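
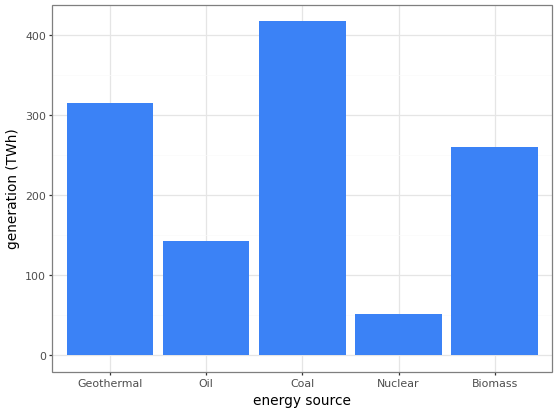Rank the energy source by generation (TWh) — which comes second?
Top 3: Coal ≈ 400, Geothermal ≈ 300, Biomass ≈ 250.

Geothermal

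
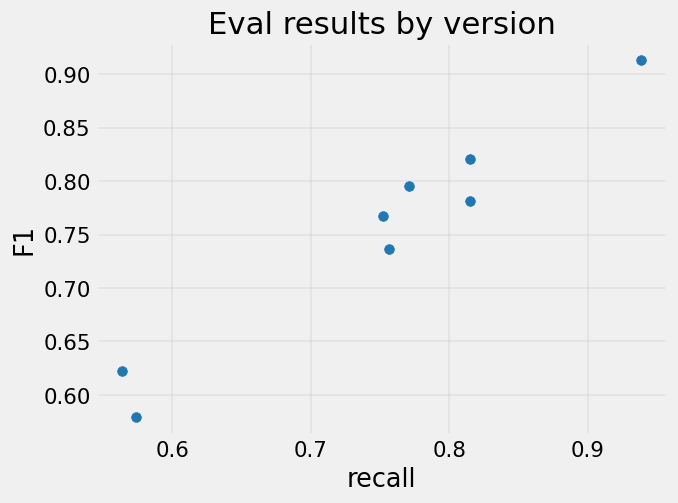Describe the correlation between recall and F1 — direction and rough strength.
Points are positively correlated; strong (|r| ≈ 1.0).

positive, strong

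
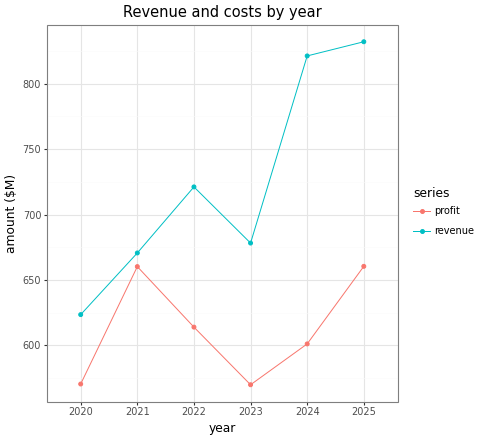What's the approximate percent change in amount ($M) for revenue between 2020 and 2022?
2020 ≈ 625, 2022 ≈ 725; (725 − 625) / 625 ≈ +16%.

≈ +16%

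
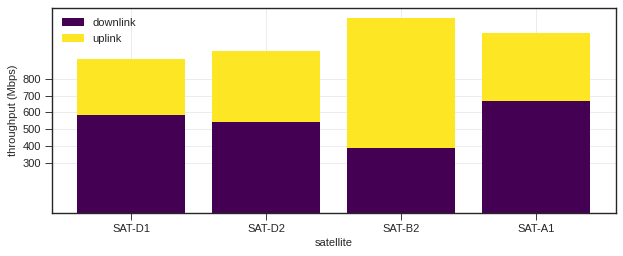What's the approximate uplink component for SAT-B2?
≈ 800

uplink top ≈ 1200, bottom ≈ 400; segment ≈ 800.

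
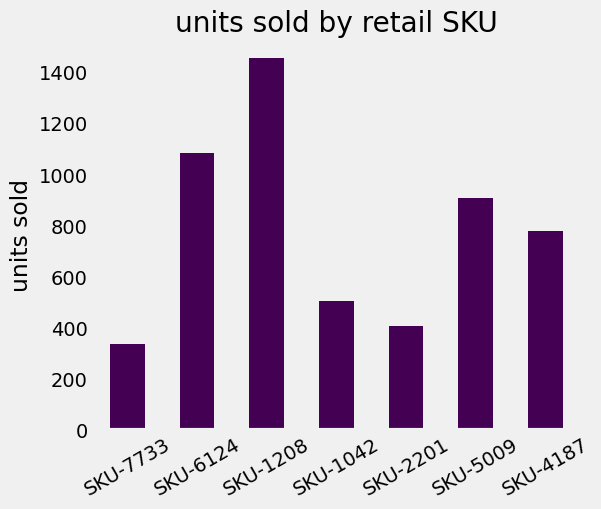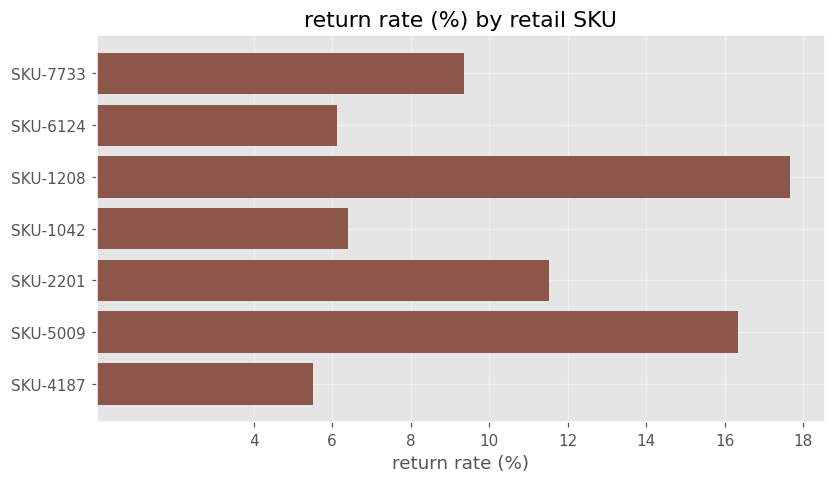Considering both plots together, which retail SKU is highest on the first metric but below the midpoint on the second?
Chart 2 median return rate (%) ≈ 10; below-median retail SKUs: SKU-6124, SKU-1042, SKU-4187. Among those, SKU-6124 has the highest units sold (≈ 1000).

SKU-6124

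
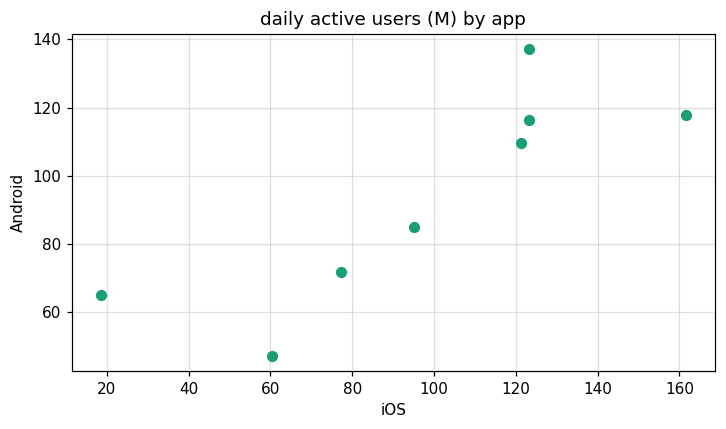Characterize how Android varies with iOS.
Points are positively correlated; strong (|r| ≈ 0.8).

positive, strong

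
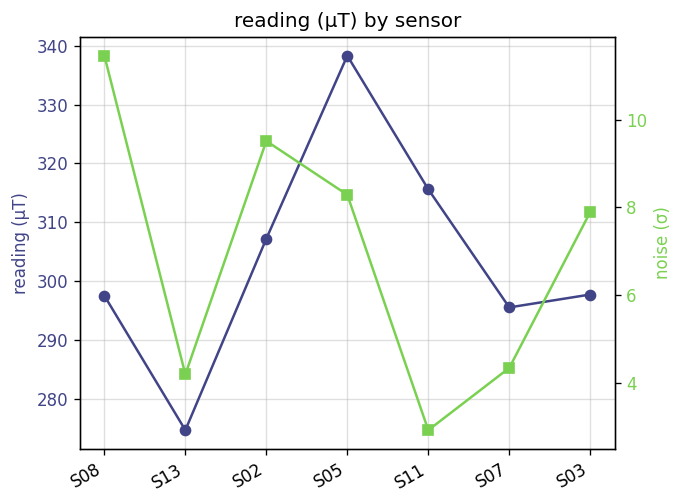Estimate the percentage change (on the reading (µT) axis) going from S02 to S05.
S02 ≈ 310, S05 ≈ 340; (340 − 310) / 310 ≈ +9.7%.

≈ +9.7%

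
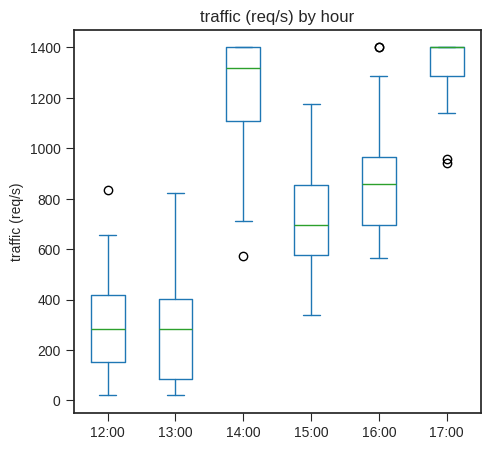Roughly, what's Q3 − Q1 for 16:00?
≈ 300

Q3 ≈ 1000, Q1 ≈ 700; IQR ≈ 300.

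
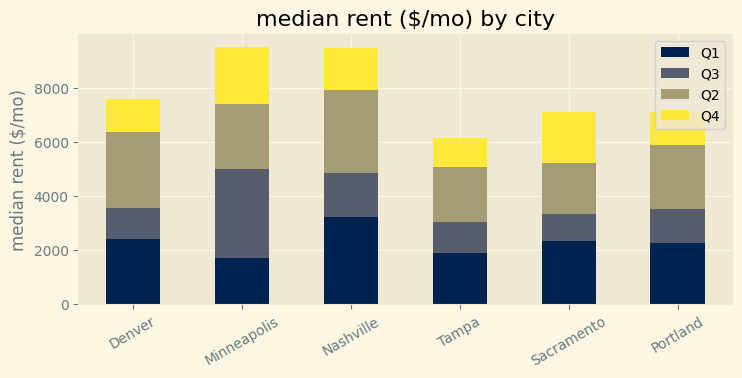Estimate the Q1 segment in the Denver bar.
Q1 top ≈ 2000, bottom ≈ 0; segment ≈ 2000.

≈ 2000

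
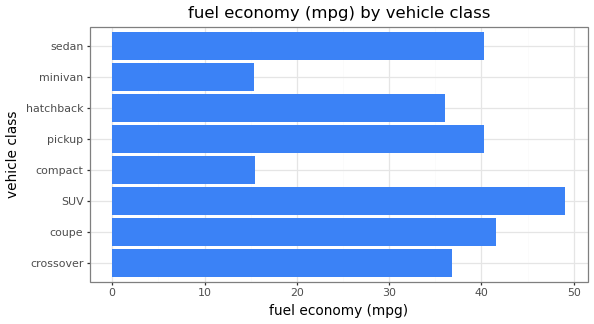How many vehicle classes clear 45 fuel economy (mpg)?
1

Above 45: SUV.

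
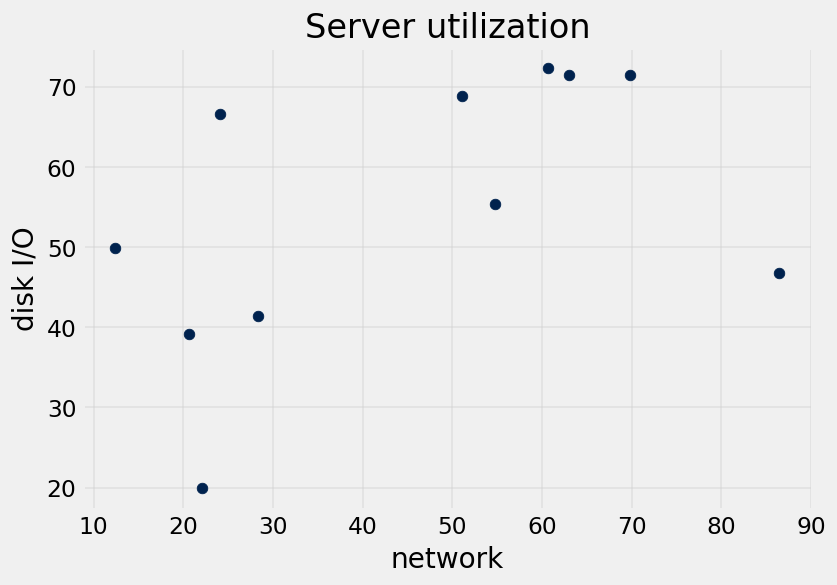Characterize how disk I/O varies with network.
positive, moderate

Points are positively correlated; moderate (|r| ≈ 0.5).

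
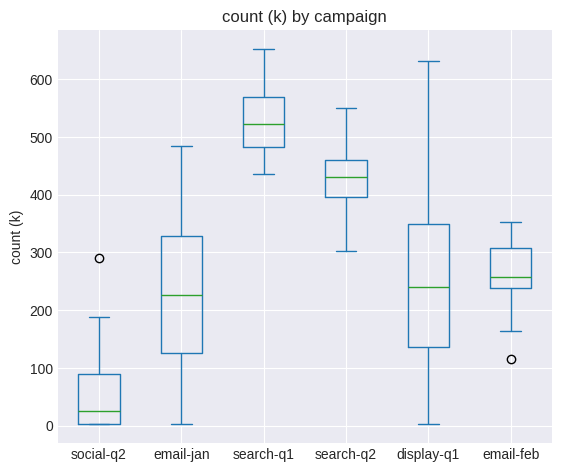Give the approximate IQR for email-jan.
Q3 ≈ 350, Q1 ≈ 150; IQR ≈ 200.

≈ 200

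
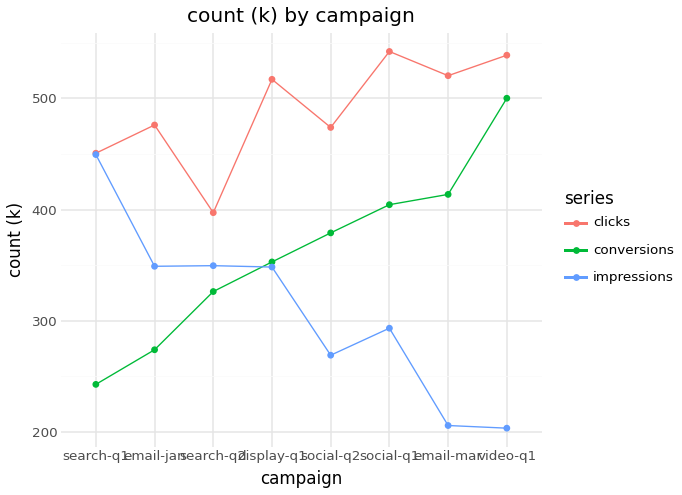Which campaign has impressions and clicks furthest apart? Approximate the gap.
video-q1, ≈ 350 k

video-q1: impressions ≈ 200, clicks ≈ 550 → gap ≈ 350. Next-largest (email-mar) is only ≈ 300.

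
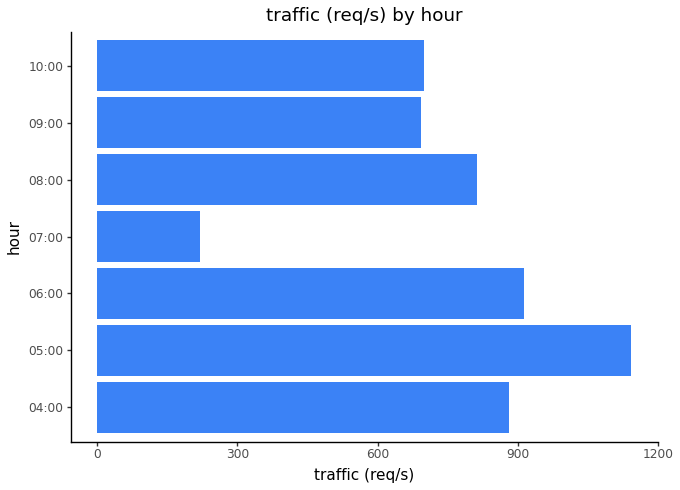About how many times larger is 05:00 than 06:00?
05:00 ≈ 1100, 06:00 ≈ 900; 1100/900 ≈ 1.22.

≈ 1.22×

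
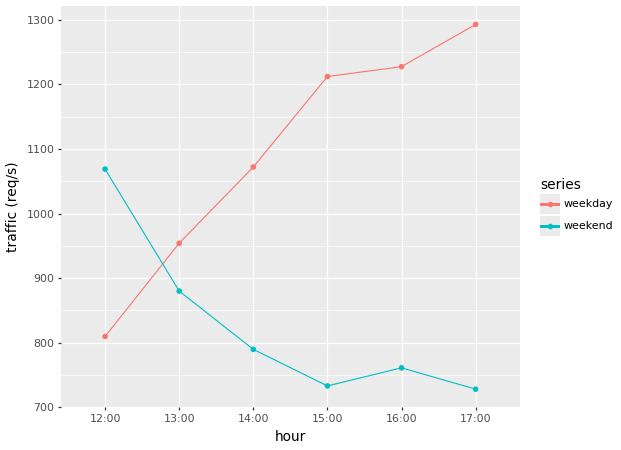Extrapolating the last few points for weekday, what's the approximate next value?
≈ 1350

Last three: 1200, 1250, 1300 → slope ≈ 50/step → next ≈ 1350.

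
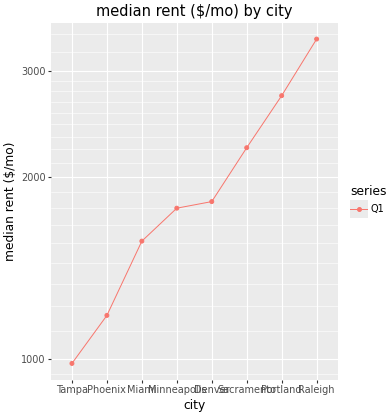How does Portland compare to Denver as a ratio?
≈ 1.56×

Portland ≈ 2800, Denver ≈ 1800; 2800/1800 ≈ 1.56.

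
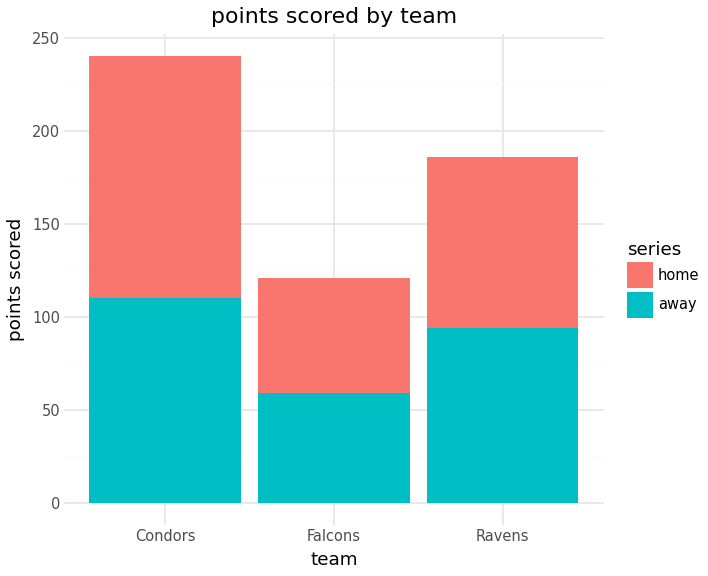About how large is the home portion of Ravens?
≈ 80

home top ≈ 180, bottom ≈ 100; segment ≈ 80.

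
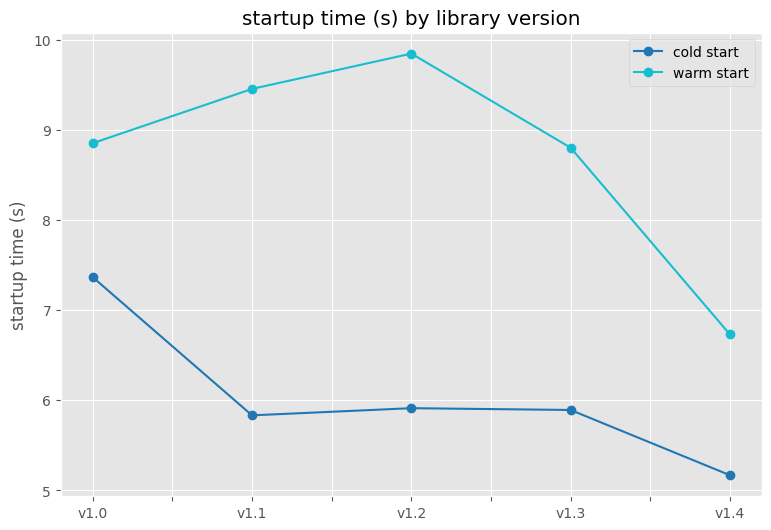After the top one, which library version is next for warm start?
Top 3 for warm start: v1.2 ≈ 10.0, v1.1 ≈ 9.5, v1.0 ≈ 9.0.

v1.1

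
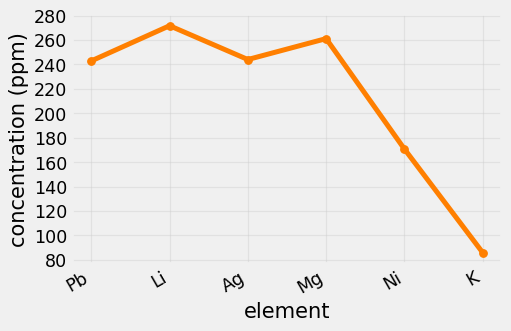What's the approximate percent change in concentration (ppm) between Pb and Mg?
Pb ≈ 240, Mg ≈ 260; (260 − 240) / 240 ≈ +8.3%.

≈ +8.3%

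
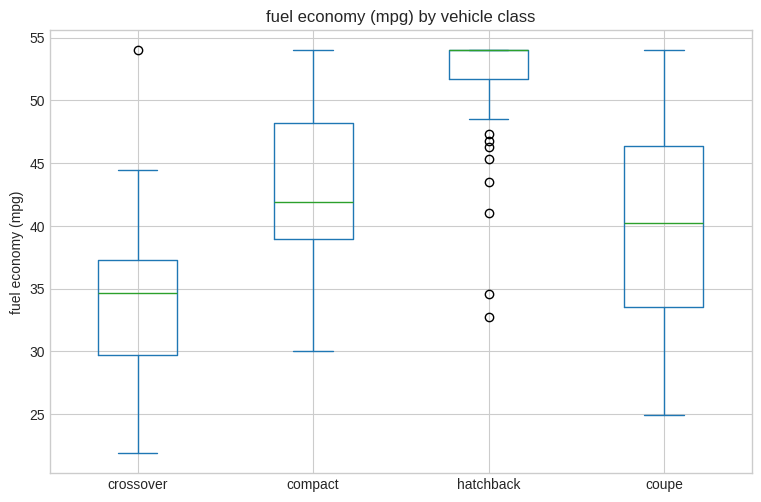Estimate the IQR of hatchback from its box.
Q3 ≈ 54, Q1 ≈ 52; IQR ≈ 2.

≈ 2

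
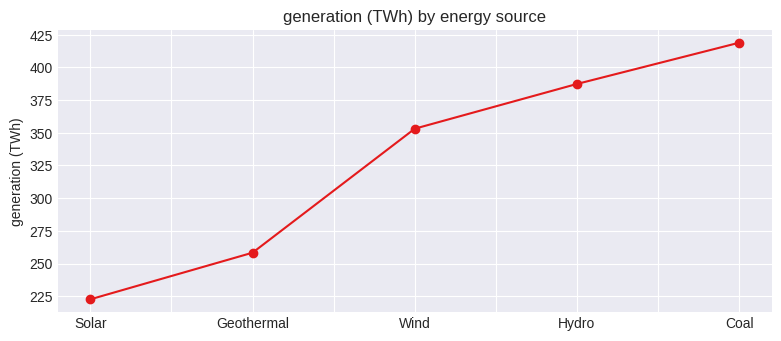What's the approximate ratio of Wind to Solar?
Wind ≈ 360, Solar ≈ 220; 360/220 ≈ 1.64.

≈ 1.64×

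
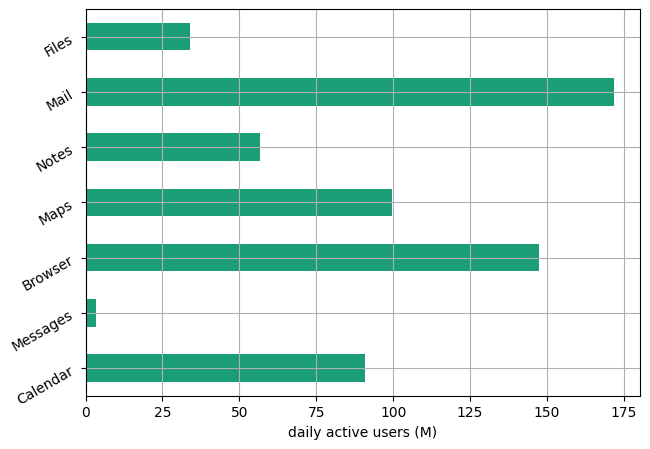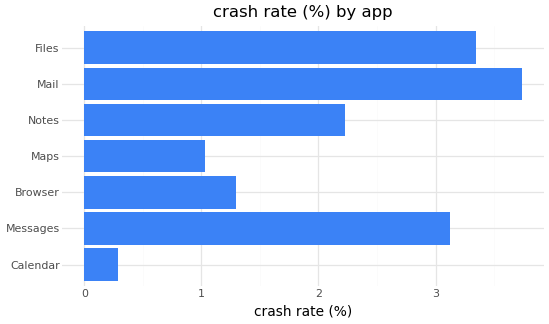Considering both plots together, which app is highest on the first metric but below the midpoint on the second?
Chart 2 median crash rate (%) ≈ 2; below-median apps: Calendar, Browser, Maps. Among those, Browser has the highest daily active users (M) (≈ 140).

Browser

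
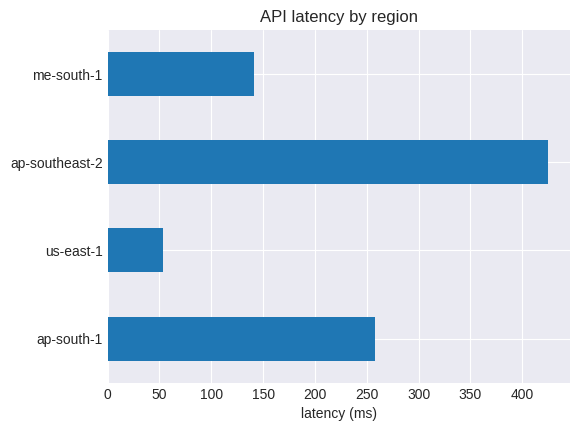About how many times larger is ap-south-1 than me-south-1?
≈ 1.67×

ap-south-1 ≈ 250, me-south-1 ≈ 150; 250/150 ≈ 1.67.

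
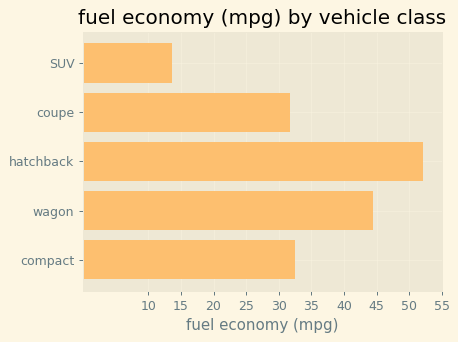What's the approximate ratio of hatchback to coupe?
≈ 1.67×

hatchback ≈ 50, coupe ≈ 30; 50/30 ≈ 1.67.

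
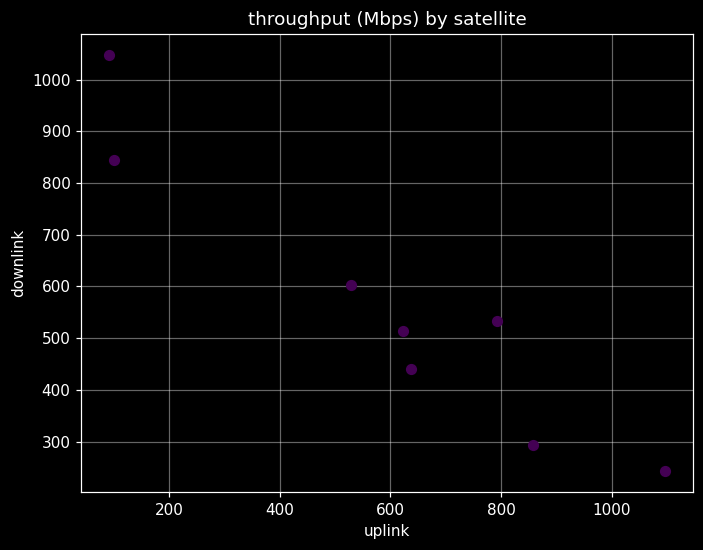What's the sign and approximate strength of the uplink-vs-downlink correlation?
negative, strong

Points are negatively correlated; strong (|r| ≈ 0.9).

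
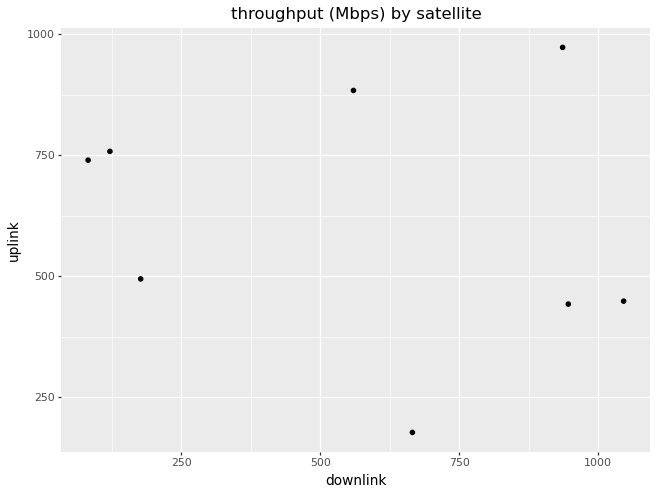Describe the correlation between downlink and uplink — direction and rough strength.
no clear correlation

Points are roughly uncorrelated; weak (|r| ≈ 0.2).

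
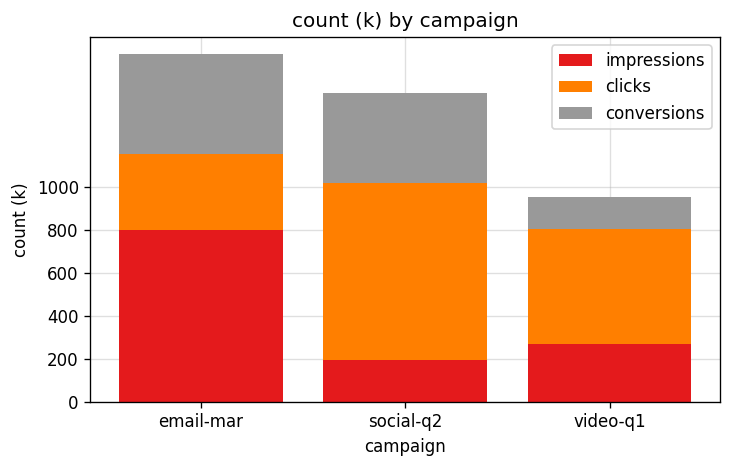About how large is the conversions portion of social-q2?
conversions top ≈ 1400, bottom ≈ 1000; segment ≈ 400.

≈ 400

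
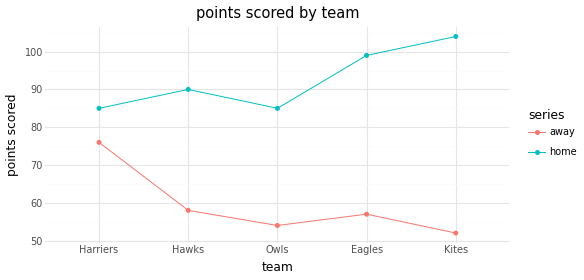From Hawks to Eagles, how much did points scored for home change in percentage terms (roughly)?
Hawks ≈ 90, Eagles ≈ 100; (100 − 90) / 90 ≈ +11.1%.

≈ +11.1%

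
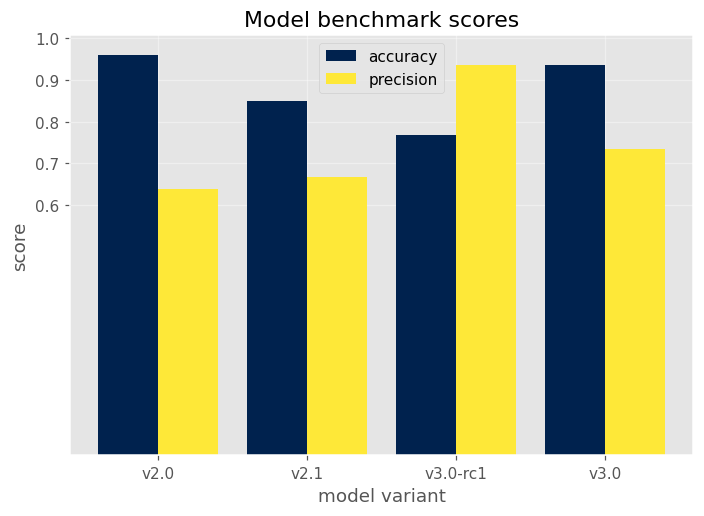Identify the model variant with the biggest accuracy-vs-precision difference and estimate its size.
v2.0: accuracy ≈ 1.0, precision ≈ 0.6 → gap ≈ 0.4. Next-largest (v3.0) is only ≈ 0.2.

v2.0, ≈ 0.4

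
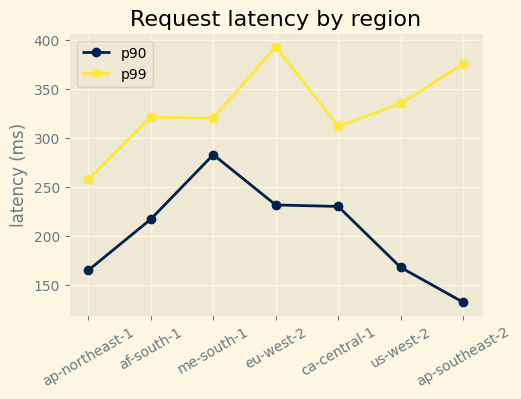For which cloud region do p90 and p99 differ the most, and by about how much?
ap-southeast-2: p90 ≈ 125, p99 ≈ 375 → gap ≈ 250. Next-largest (us-west-2) is only ≈ 150.

ap-southeast-2, ≈ 250 ms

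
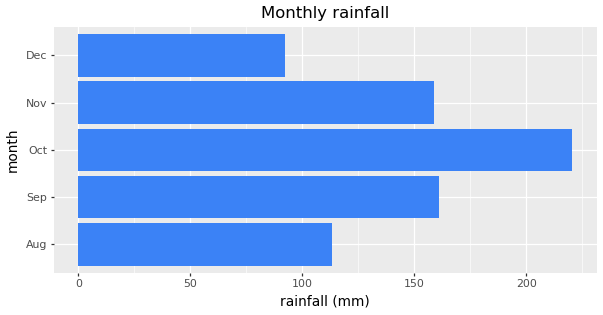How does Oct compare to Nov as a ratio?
Oct ≈ 220, Nov ≈ 160; 220/160 ≈ 1.38.

≈ 1.38×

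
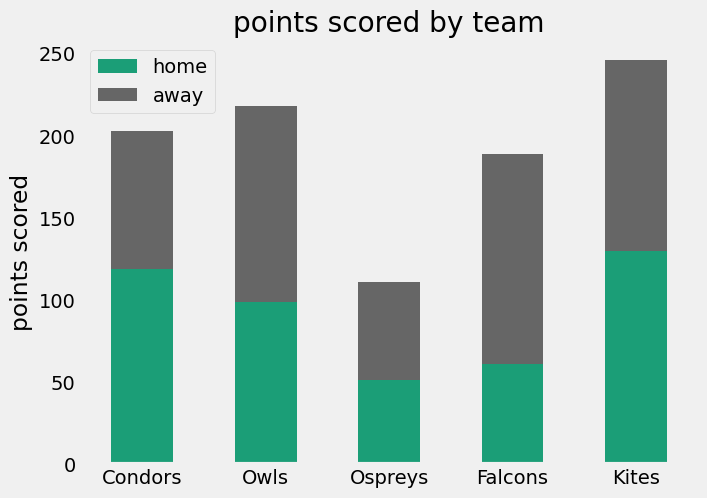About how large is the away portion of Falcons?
away top ≈ 200, bottom ≈ 50; segment ≈ 150.

≈ 150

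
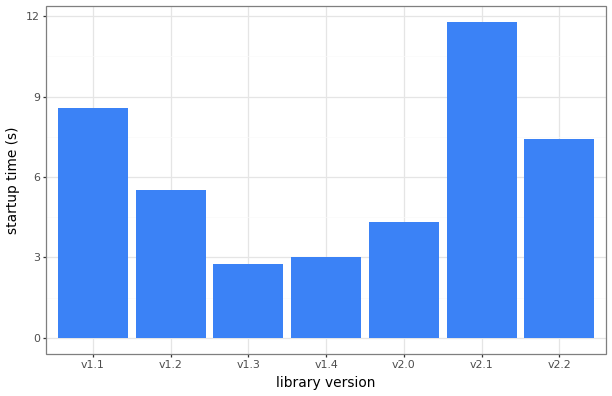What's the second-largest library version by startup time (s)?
Top 3: v2.1 ≈ 12, v1.1 ≈ 9, v2.2 ≈ 7.

v1.1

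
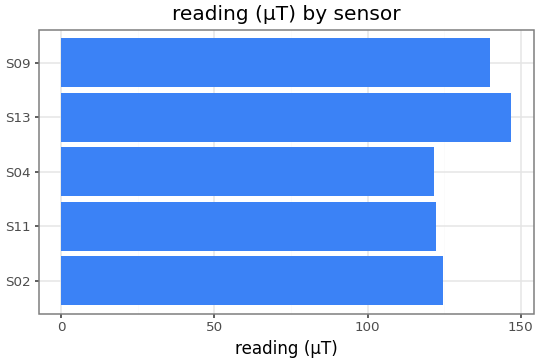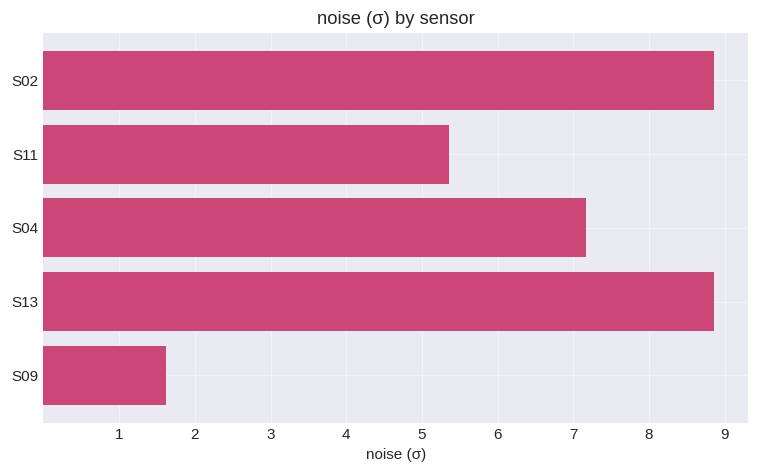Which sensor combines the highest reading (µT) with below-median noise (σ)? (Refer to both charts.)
Chart 2 median noise (σ) ≈ 7; below-median sensors: S11, S09. Among those, S09 has the highest reading (µT) (≈ 140).

S09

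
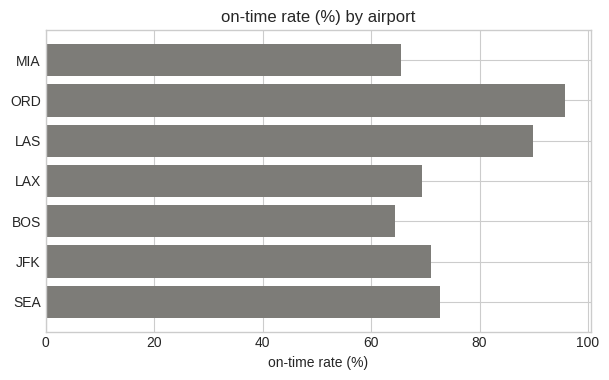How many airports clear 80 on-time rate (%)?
Above 80: ORD, LAS.

2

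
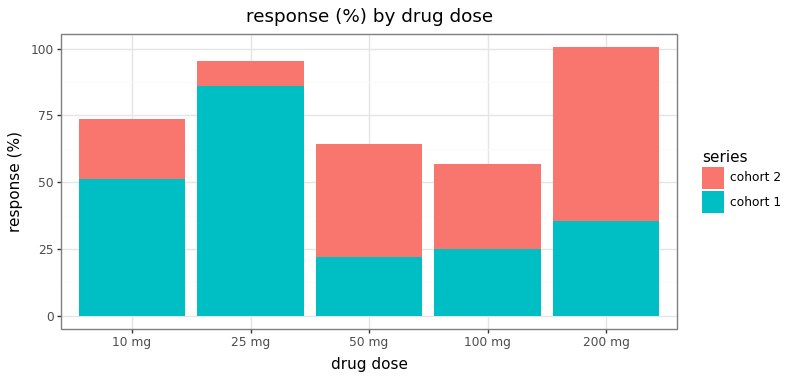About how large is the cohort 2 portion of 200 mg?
cohort 2 top ≈ 100, bottom ≈ 40; segment ≈ 60.

≈ 60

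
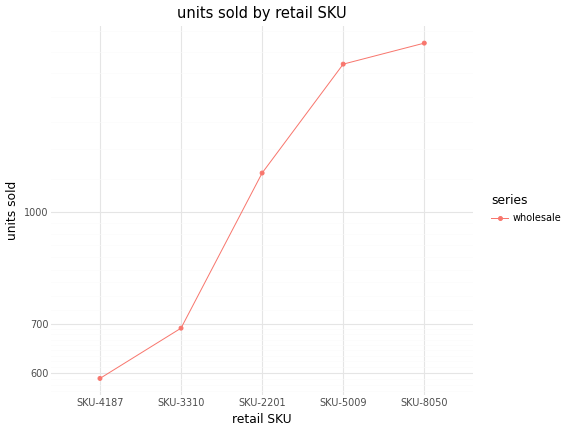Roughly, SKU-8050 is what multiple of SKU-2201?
≈ 1.55×

SKU-8050 ≈ 1700, SKU-2201 ≈ 1100; 1700/1100 ≈ 1.55.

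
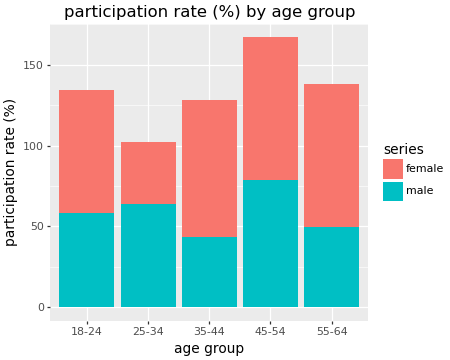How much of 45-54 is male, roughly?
male top ≈ 80, bottom ≈ 0; segment ≈ 80.

≈ 80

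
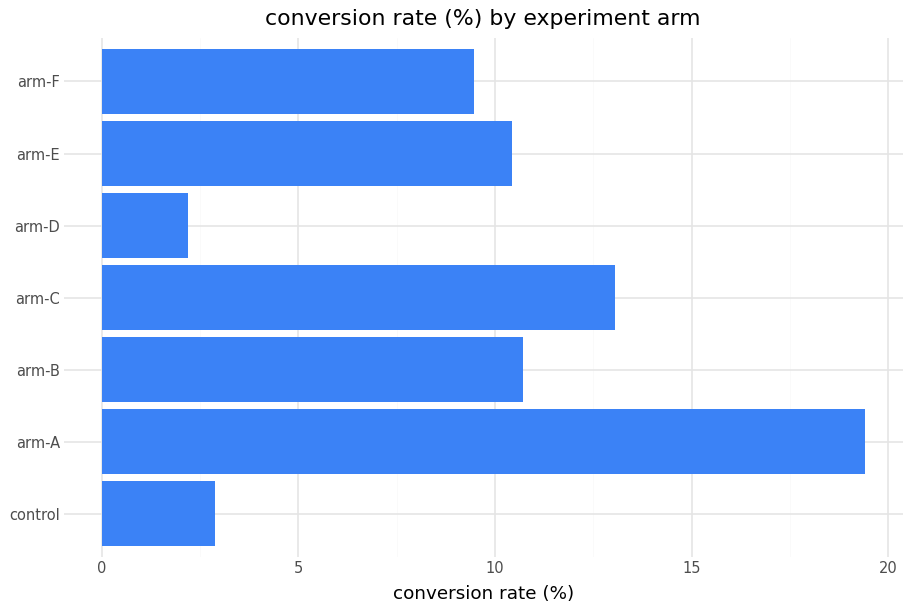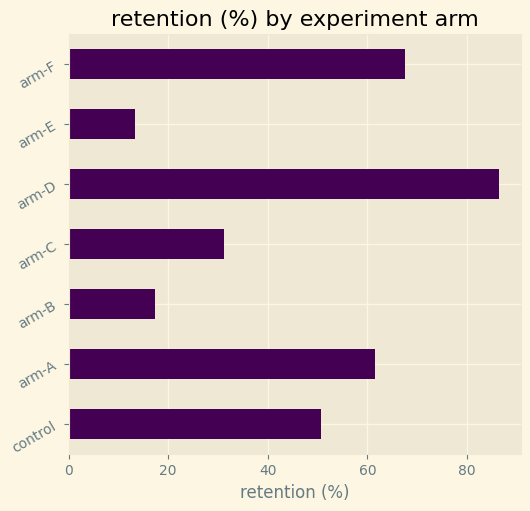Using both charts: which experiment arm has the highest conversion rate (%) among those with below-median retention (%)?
Chart 2 median retention (%) ≈ 50; below-median experiment arms: arm-B, arm-C, arm-E. Among those, arm-C has the highest conversion rate (%) (≈ 14).

arm-C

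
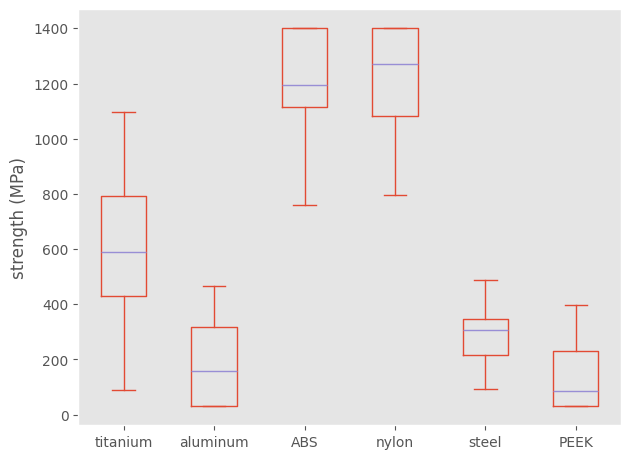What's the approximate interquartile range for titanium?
≈ 400

Q3 ≈ 800, Q1 ≈ 400; IQR ≈ 400.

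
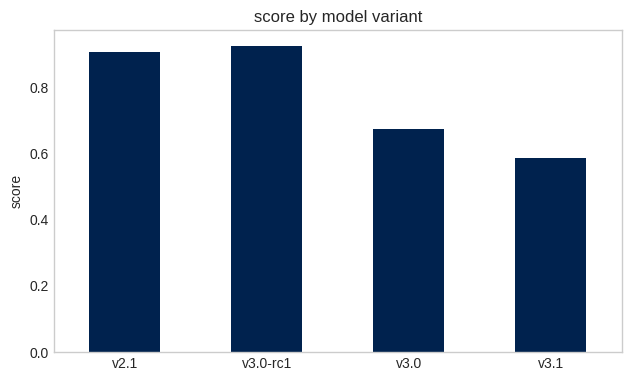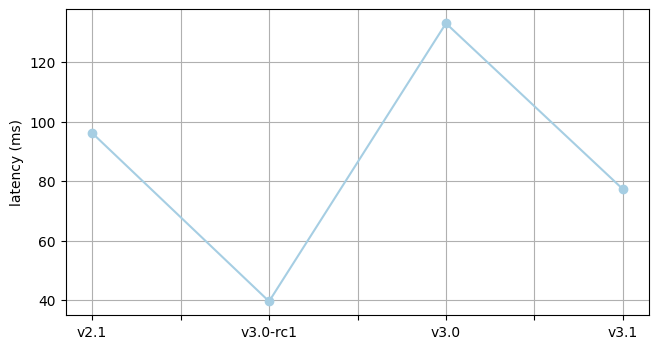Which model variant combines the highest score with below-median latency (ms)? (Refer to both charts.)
v3.0-rc1

Chart 2 median latency (ms) ≈ 80; below-median model variants: v3.0-rc1, v3.1. Among those, v3.0-rc1 has the highest score (≈ 0.9).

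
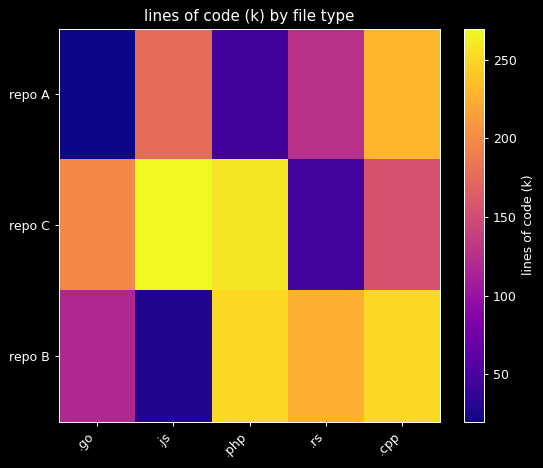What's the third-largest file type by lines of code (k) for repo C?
.go

Top 4 for repo C: .js ≈ 275, .php ≈ 250, .go ≈ 200, .cpp ≈ 150.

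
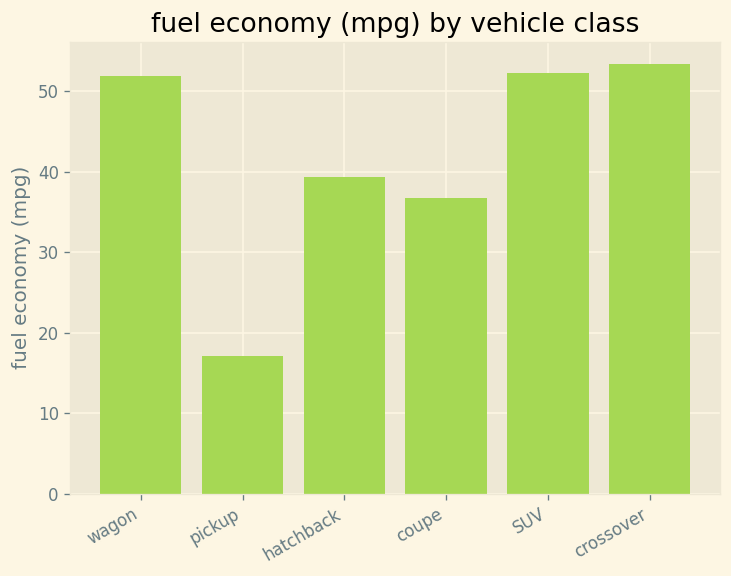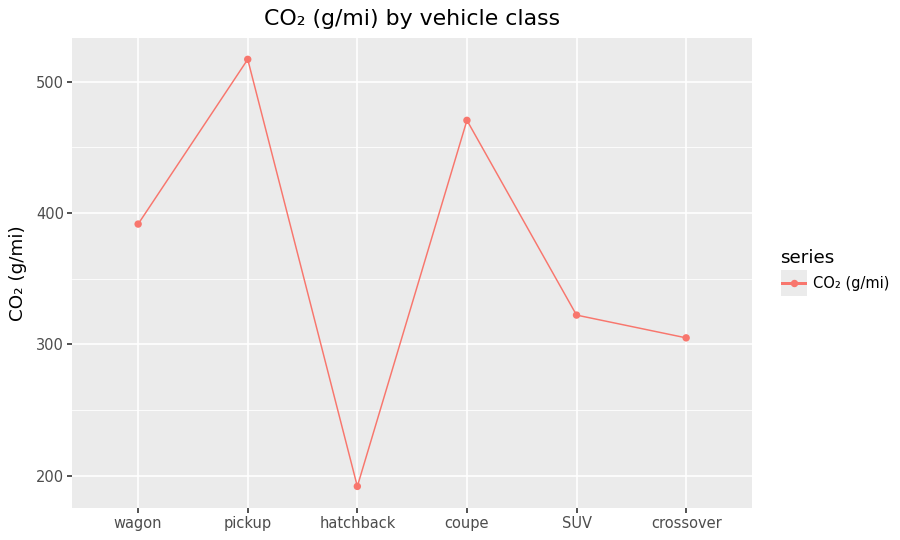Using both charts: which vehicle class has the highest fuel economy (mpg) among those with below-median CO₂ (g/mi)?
Chart 2 median CO₂ (g/mi) ≈ 350; below-median vehicle classes: hatchback, SUV, crossover. Among those, crossover has the highest fuel economy (mpg) (≈ 55).

crossover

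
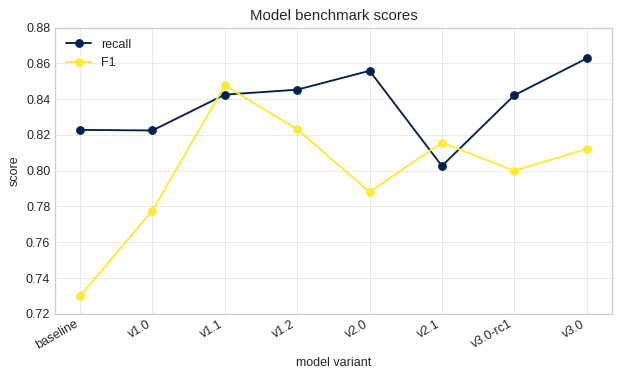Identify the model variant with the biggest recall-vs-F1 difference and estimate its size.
baseline: recall ≈ 0.82, F1 ≈ 0.72 → gap ≈ 0.10. Next-largest (v2.0) is only ≈ 0.08.

baseline, ≈ 0.10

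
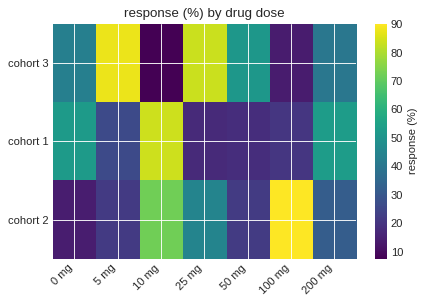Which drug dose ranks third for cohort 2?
Top 4 for cohort 2: 100 mg ≈ 90, 10 mg ≈ 70, 25 mg ≈ 40, 200 mg ≈ 30.

25 mg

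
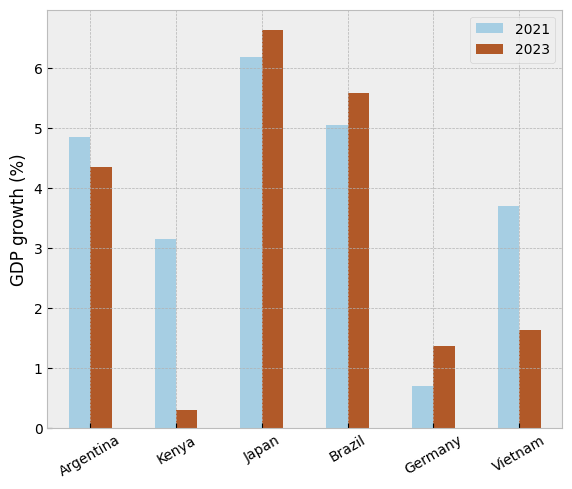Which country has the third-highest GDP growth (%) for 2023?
Argentina

Top 4 for 2023: Japan ≈ 7, Brazil ≈ 6, Argentina ≈ 4, Vietnam ≈ 2.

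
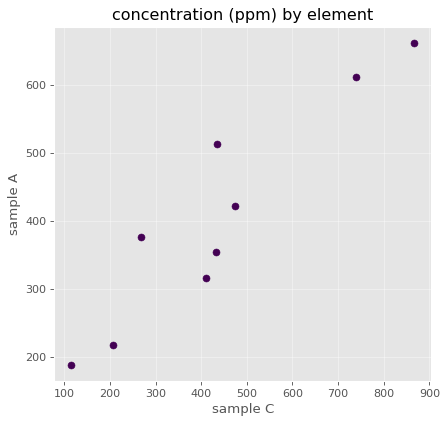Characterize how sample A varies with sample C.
positive, strong

Points are positively correlated; strong (|r| ≈ 0.9).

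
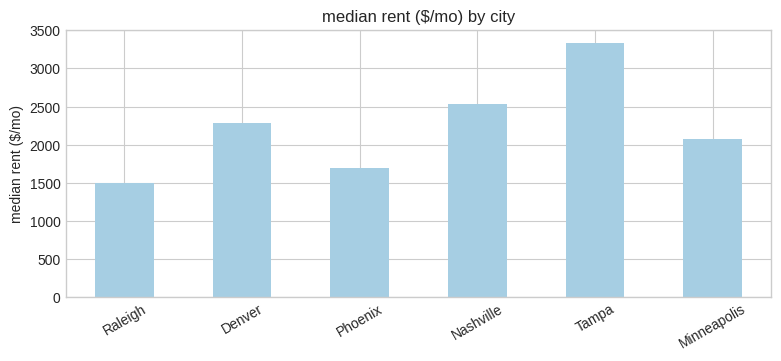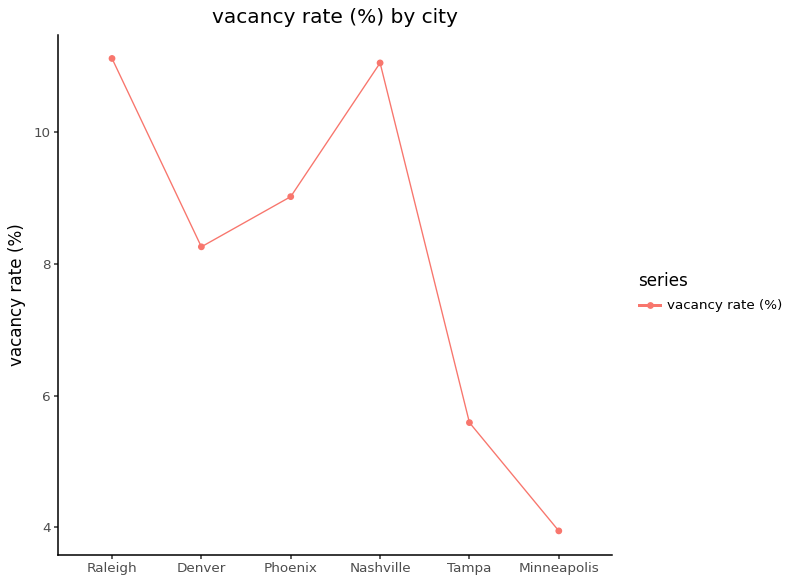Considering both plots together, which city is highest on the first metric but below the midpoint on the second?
Chart 2 median vacancy rate (%) ≈ 8; below-median cities: Denver, Tampa, Minneapolis. Among those, Tampa has the highest median rent ($/mo) (≈ 3500).

Tampa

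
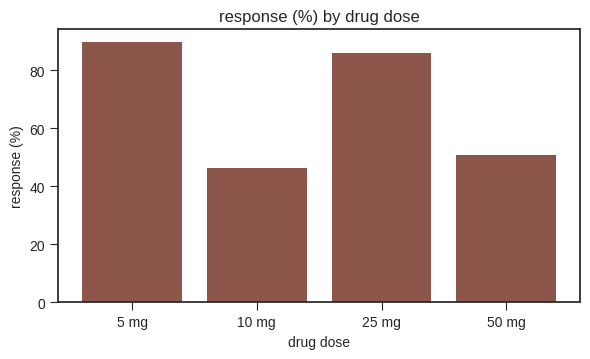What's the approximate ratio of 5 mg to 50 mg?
≈ 1.8×

5 mg ≈ 90, 50 mg ≈ 50; 90/50 ≈ 1.8.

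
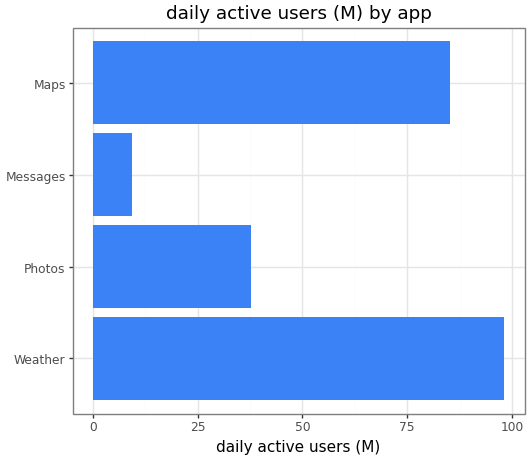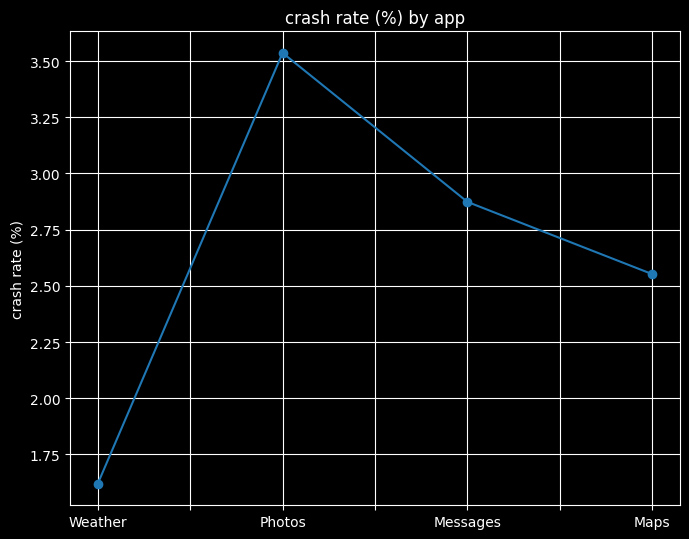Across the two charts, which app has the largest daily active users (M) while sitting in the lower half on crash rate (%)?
Weather

Chart 2 median crash rate (%) ≈ 2.5; below-median apps: Weather, Maps. Among those, Weather has the highest daily active users (M) (≈ 100).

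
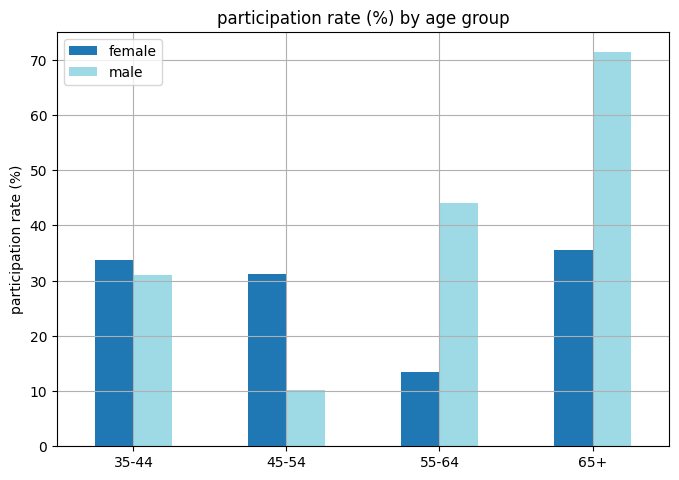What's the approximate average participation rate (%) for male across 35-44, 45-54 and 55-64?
(30 + 10 + 40) / 3 ≈ 27.

≈ 27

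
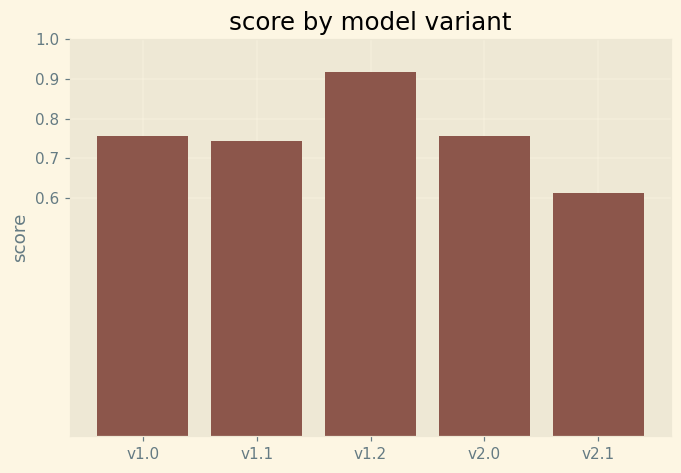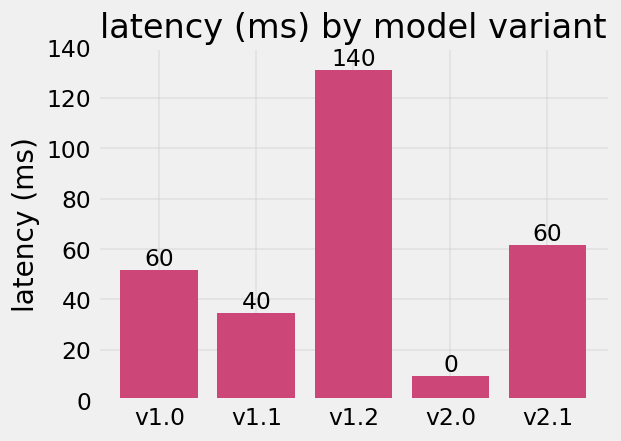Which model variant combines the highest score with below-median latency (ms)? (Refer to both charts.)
v2.0

Chart 2 median latency (ms) ≈ 60; below-median model variants: v1.1, v2.0. Among those, v2.0 has the highest score (≈ 0.8).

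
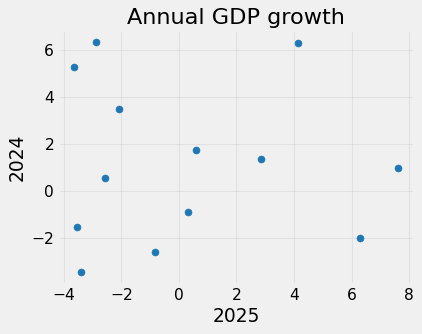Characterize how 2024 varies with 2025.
Points are roughly uncorrelated; weak (|r| ≈ 0.0).

no clear correlation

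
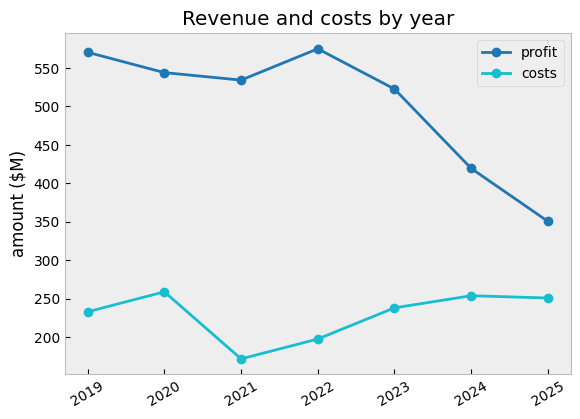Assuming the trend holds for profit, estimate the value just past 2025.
≈ 275

Last three: 500, 400, 350 → slope ≈ -75/step → next ≈ 275.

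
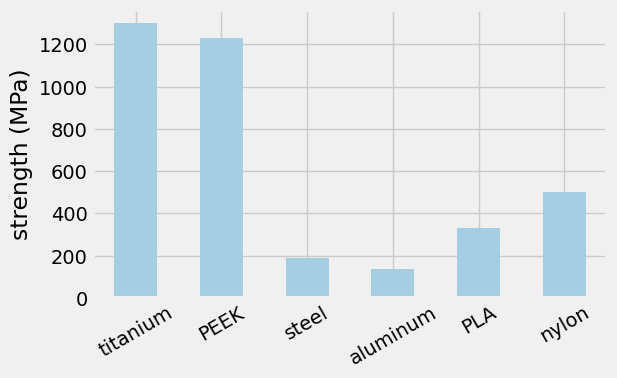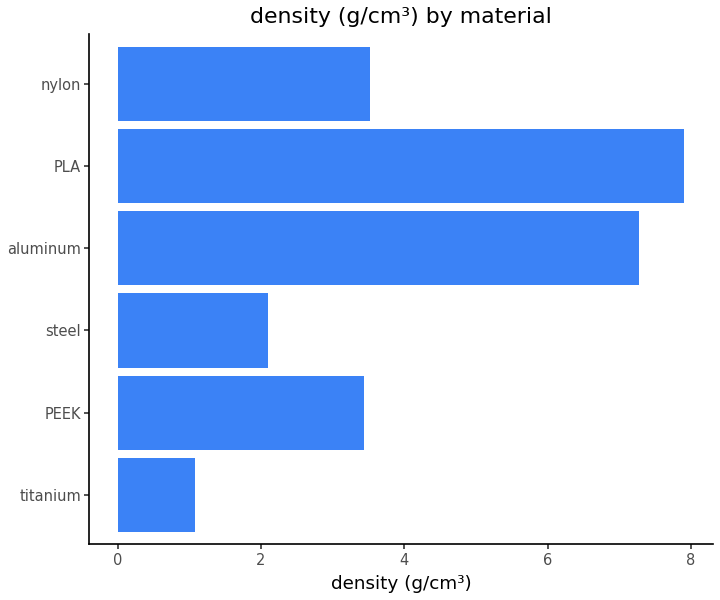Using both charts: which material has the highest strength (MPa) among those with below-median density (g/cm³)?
Chart 2 median density (g/cm³) ≈ 3; below-median materials: titanium, PEEK, steel. Among those, titanium has the highest strength (MPa) (≈ 1400).

titanium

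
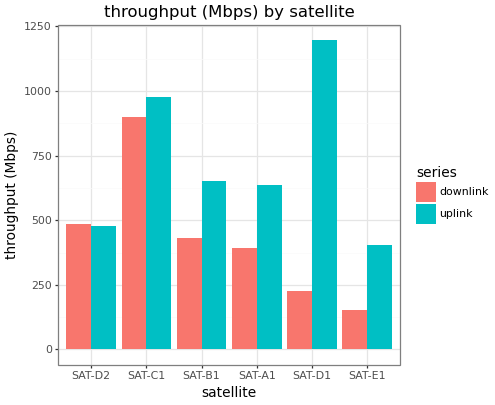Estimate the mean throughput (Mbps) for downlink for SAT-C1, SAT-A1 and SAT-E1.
≈ 500

(900 + 400 + 200) / 3 ≈ 500.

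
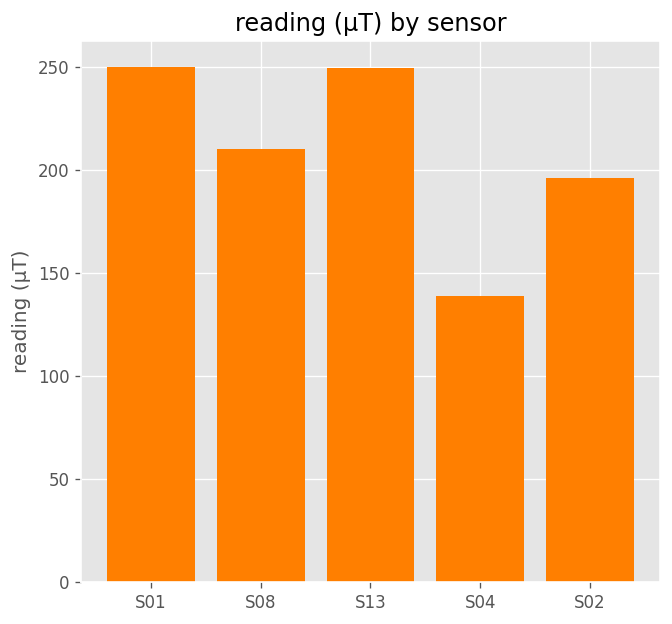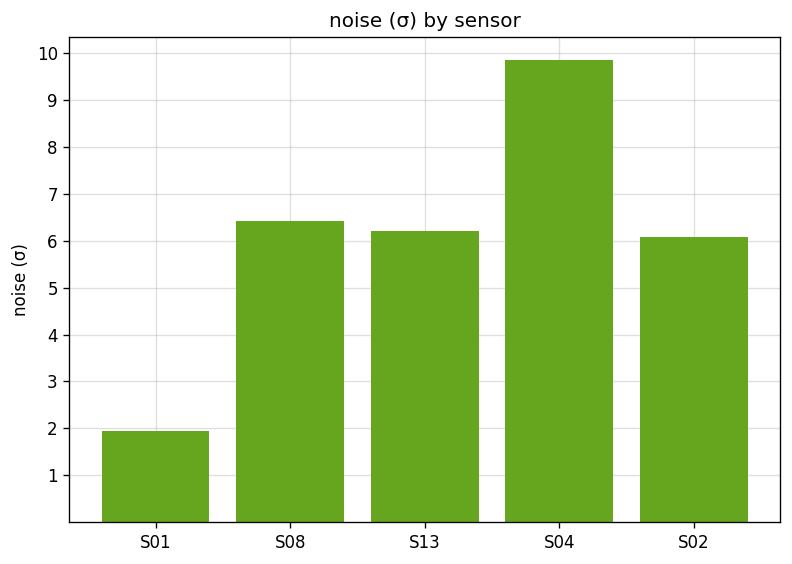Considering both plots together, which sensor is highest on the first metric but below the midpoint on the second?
Chart 2 median noise (σ) ≈ 6; below-median sensors: S01, S02. Among those, S01 has the highest reading (µT) (≈ 250).

S01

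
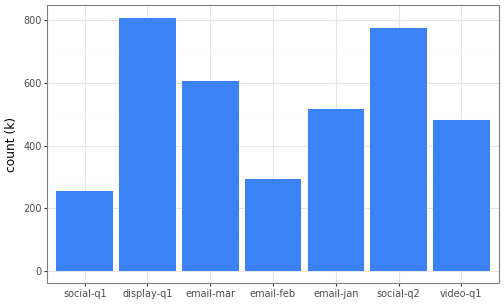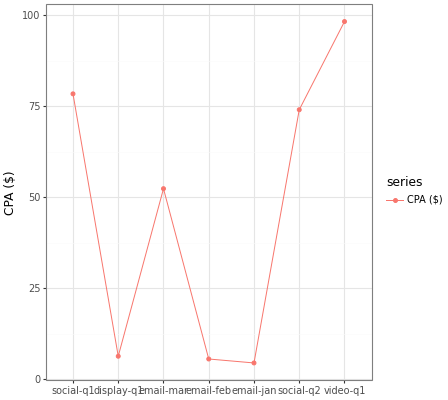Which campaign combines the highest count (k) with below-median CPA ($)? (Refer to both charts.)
Chart 2 median CPA ($) ≈ 50; below-median campaigns: display-q1, email-feb, email-jan. Among those, display-q1 has the highest count (k) (≈ 800).

display-q1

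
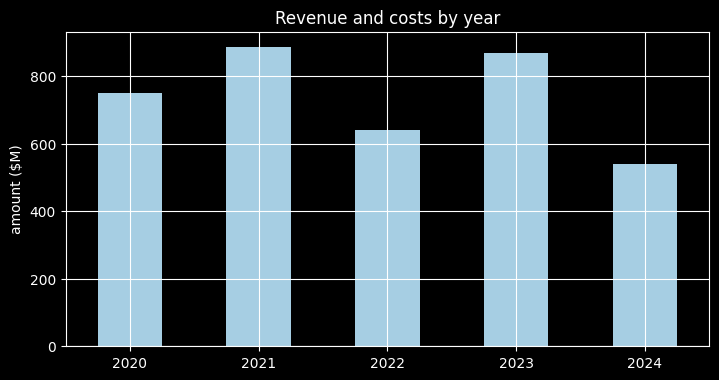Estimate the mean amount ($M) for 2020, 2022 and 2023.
≈ 767

(800 + 600 + 900) / 3 ≈ 767.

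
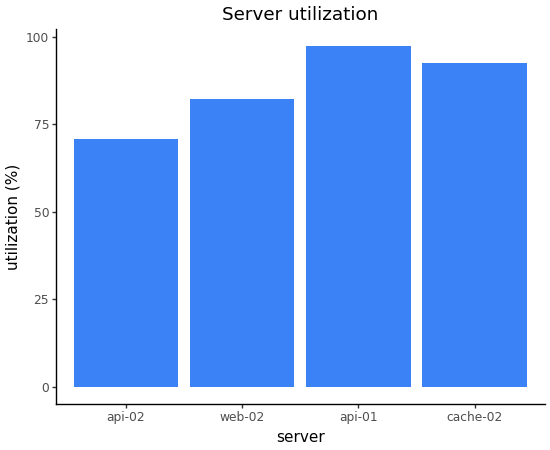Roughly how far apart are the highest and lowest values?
≈ 30

Max api-01 ≈ 100, min api-02 ≈ 70; range ≈ 30.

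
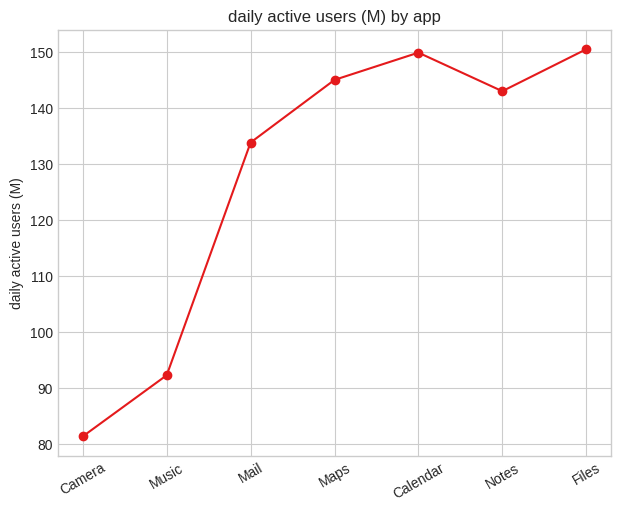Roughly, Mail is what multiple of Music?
≈ 1.44×

Mail ≈ 130, Music ≈ 90; 130/90 ≈ 1.44.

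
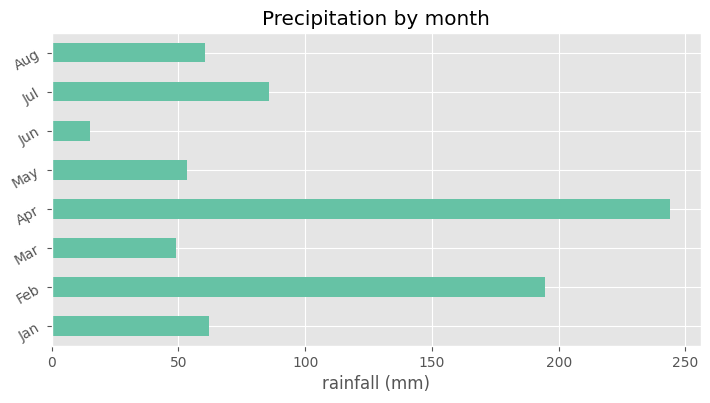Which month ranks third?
Top 4: Apr ≈ 250, Feb ≈ 200, Jul ≈ 75, Jan ≈ 50.

Jul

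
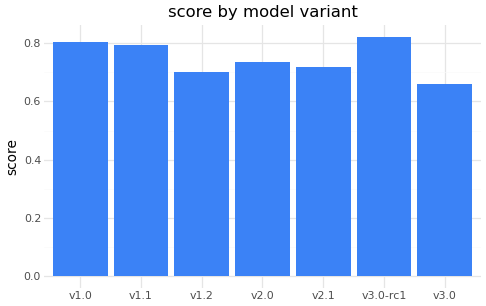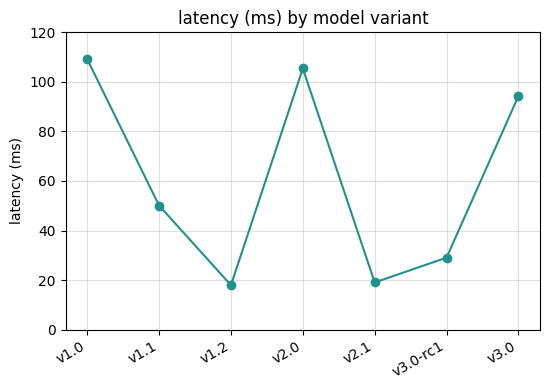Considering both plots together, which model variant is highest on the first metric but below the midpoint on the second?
v3.0-rc1

Chart 2 median latency (ms) ≈ 60; below-median model variants: v1.2, v2.1, v3.0-rc1. Among those, v3.0-rc1 has the highest score (≈ 0.8).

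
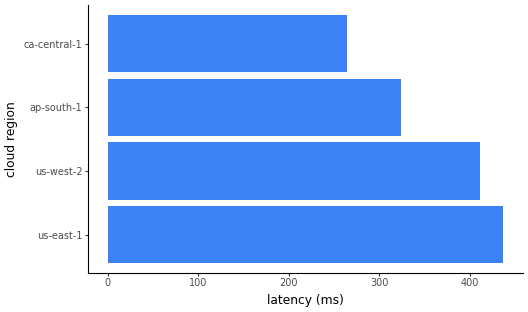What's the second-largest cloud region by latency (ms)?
us-west-2

Top 3: us-east-1 ≈ 450, us-west-2 ≈ 400, ap-south-1 ≈ 300.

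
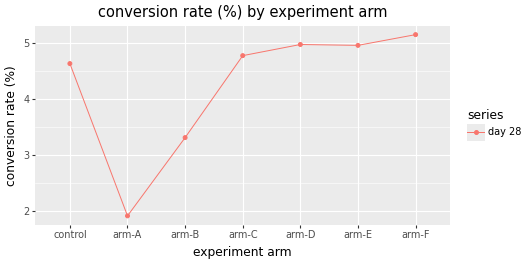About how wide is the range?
Max arm-F ≈ 5.0, min arm-A ≈ 2.0; range ≈ 3.0.

≈ 3.0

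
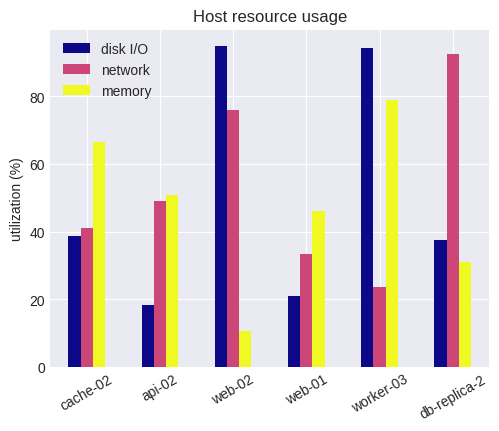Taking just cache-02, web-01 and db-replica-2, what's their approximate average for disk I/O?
(40 + 20 + 40) / 3 ≈ 33.

≈ 33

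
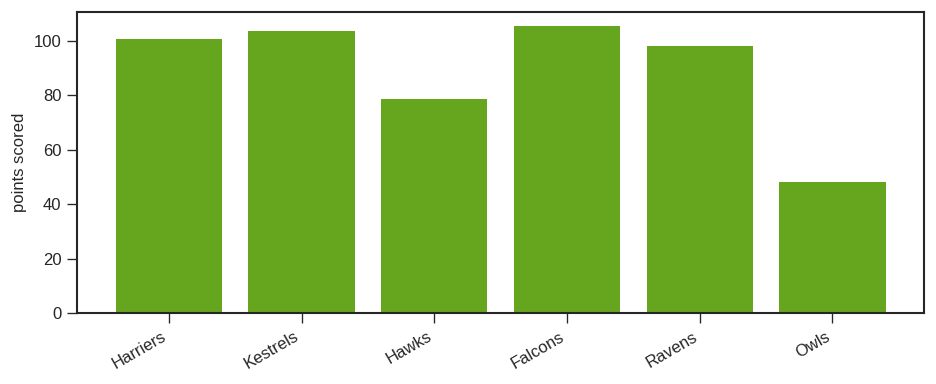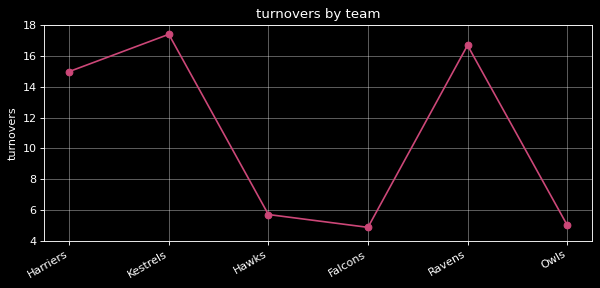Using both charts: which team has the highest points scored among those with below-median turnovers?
Chart 2 median turnovers ≈ 10; below-median teams: Hawks, Falcons, Owls. Among those, Falcons has the highest points scored (≈ 110).

Falcons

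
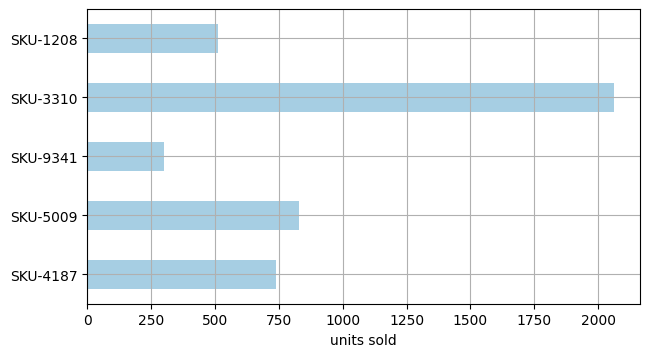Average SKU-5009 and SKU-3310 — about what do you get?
(800 + 2000) / 2 ≈ 1400.

≈ 1400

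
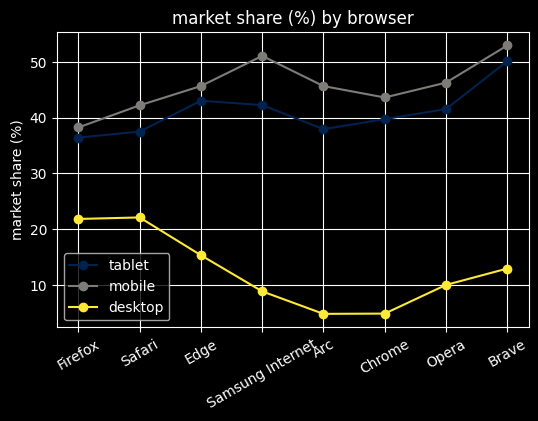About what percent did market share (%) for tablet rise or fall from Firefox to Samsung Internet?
≈ +14.3%

Firefox ≈ 35, Samsung Internet ≈ 40; (40 − 35) / 35 ≈ +14.3%.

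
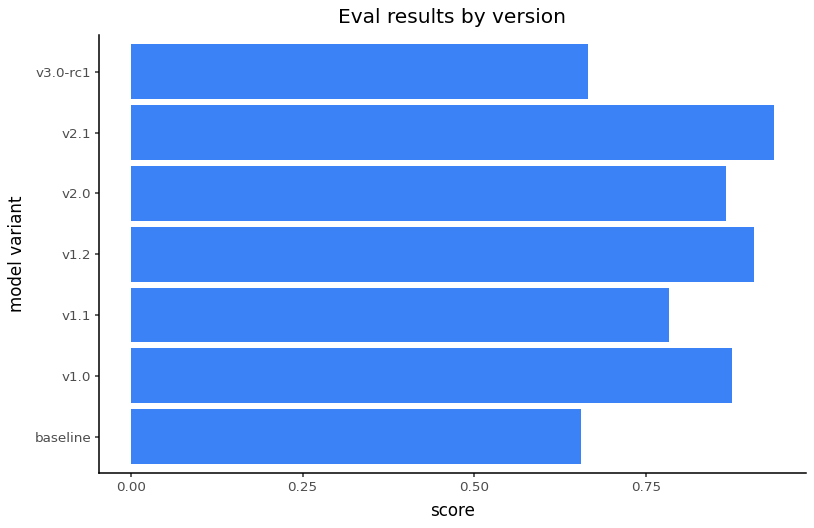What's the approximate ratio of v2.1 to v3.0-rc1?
≈ 1.29×

v2.1 ≈ 0.9, v3.0-rc1 ≈ 0.7; 0.9/0.7 ≈ 1.29.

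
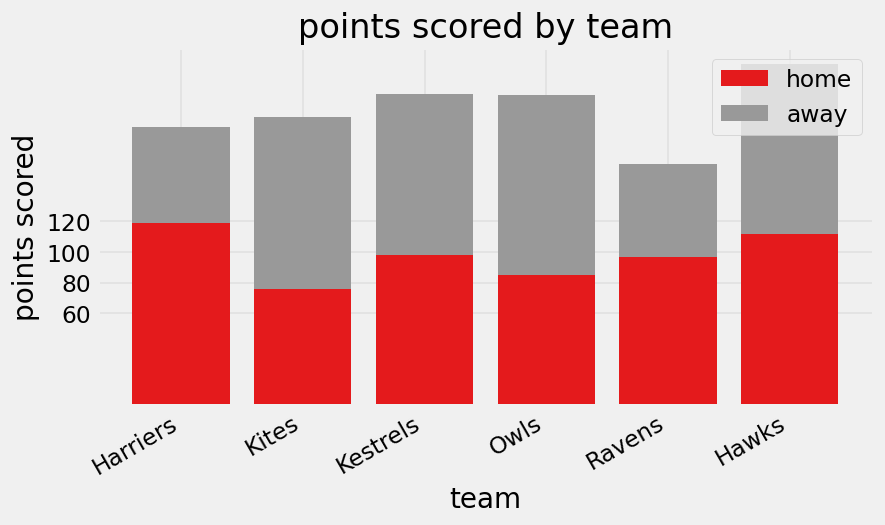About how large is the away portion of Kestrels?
away top ≈ 200, bottom ≈ 100; segment ≈ 100.

≈ 100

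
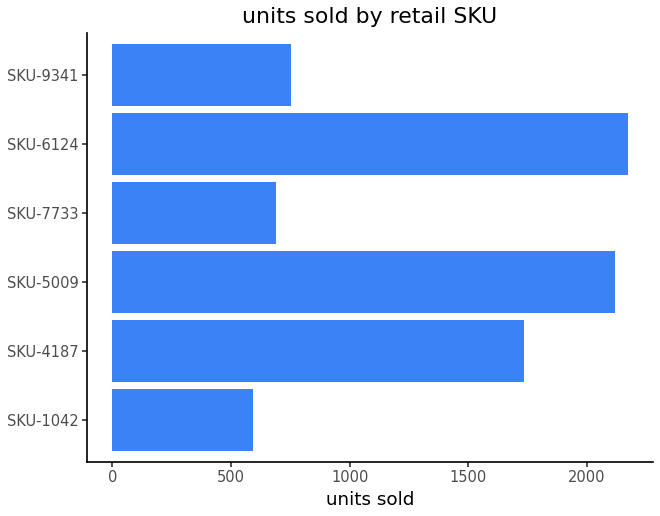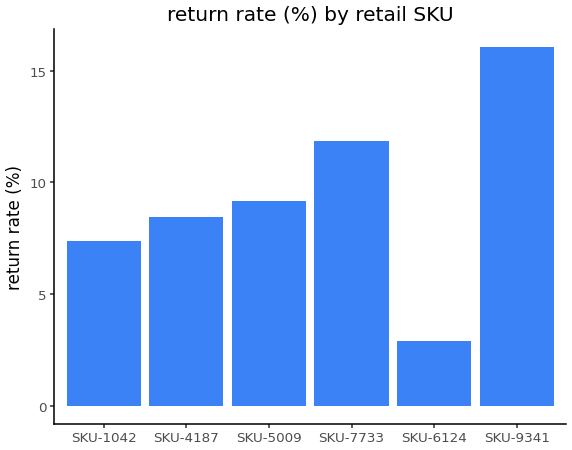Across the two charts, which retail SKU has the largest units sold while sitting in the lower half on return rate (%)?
SKU-6124

Chart 2 median return rate (%) ≈ 8; below-median retail SKUs: SKU-1042, SKU-4187, SKU-6124. Among those, SKU-6124 has the highest units sold (≈ 2200).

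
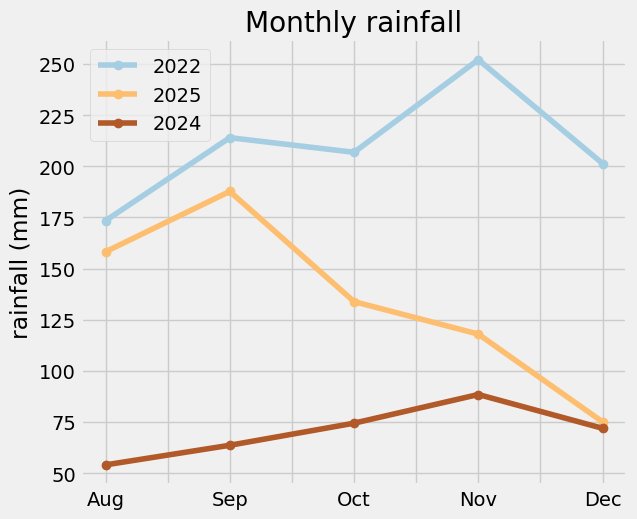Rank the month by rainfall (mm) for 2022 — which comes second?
Sep

Top 3 for 2022: Nov ≈ 260, Sep ≈ 220, Oct ≈ 200.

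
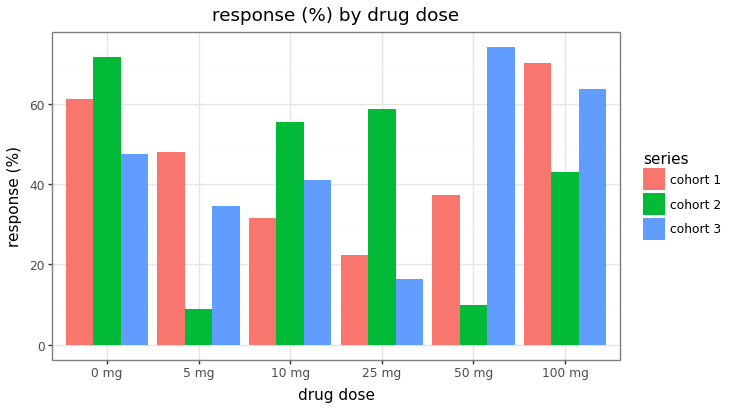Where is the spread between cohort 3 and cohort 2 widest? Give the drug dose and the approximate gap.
50 mg: cohort 3 ≈ 70, cohort 2 ≈ 10 → gap ≈ 60. Next-largest (25 mg) is only ≈ 40.

50 mg, ≈ 60 %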